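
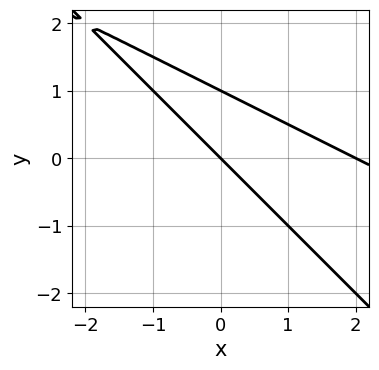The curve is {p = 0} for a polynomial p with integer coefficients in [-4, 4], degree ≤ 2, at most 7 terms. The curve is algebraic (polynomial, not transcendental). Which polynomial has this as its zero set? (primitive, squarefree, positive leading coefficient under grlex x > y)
1. The degree is 2 — the shape is more complex than any degree-1 curve.
2. From the visible intercepts: among the integer gridlines, it crosses the y-axis at y ∈ {0, 1}; the x-axis gridline crossings are at x ∈ {0, 2}.
3. Solving for integer coefficients yields p as stated.

x^2 + 3*x*y + 2*y^2 - 2*x - 2*y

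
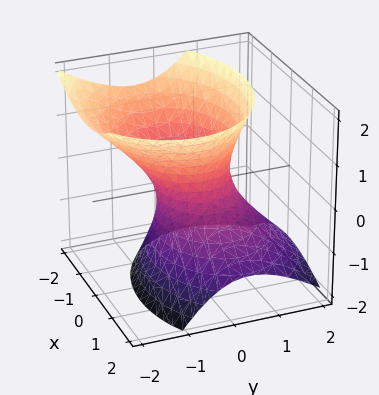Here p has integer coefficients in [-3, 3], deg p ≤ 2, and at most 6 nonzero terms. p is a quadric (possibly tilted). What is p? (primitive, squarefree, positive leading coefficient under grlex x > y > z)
deg p = 2.
Checking where it meets the axes: the x-axis gridline crossings are at x ∈ {-1, 1}; it misses every integer gridline on the z-axis.
The integer polynomial consistent with all of this is the stated p.

2*x^2 + x*z + 3*y^2 + 2*y*z - 2*z^2 - 2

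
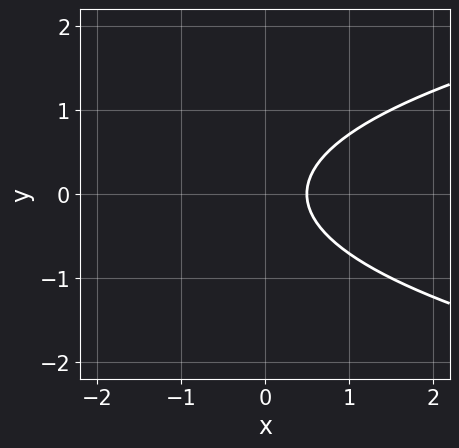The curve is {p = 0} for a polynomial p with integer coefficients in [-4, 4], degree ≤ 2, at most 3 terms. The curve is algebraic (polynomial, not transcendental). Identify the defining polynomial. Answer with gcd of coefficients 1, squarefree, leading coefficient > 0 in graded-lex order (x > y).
2*y^2 - 2*x + 1

The degree is 2 — a generic line meets the curve in up to 2 points.
Symmetries: the y ↦ −y reflection is a symmetry, so y appears only in even powers.
Reading off the gridlines: no y-intercept at any integer in the box.
These observations pin down the coefficients.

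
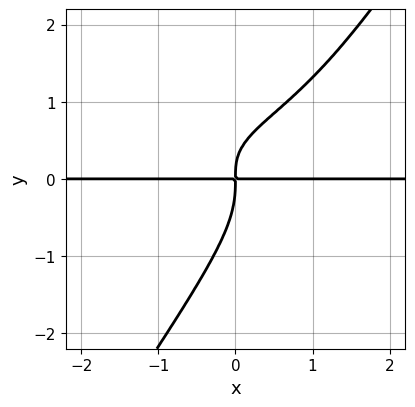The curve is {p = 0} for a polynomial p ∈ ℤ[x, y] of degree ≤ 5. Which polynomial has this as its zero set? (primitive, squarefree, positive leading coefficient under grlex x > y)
3*x*y^3 - 2*y^4 - 2*x*y^2 + 2*x*y

1. Degree: a generic line meets the curve in up to 4 points, so deg p = 4.
2. Observable constraints: every point of the x-axis in the box is on the curve.
3. Matching integer coefficients to the picture gives p.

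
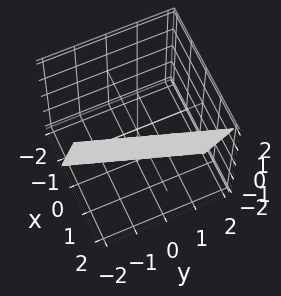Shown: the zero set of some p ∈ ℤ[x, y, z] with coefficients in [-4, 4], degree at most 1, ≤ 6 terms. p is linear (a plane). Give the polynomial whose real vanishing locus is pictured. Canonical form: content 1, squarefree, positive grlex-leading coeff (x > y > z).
3*x - y - z - 2

1. deg p = 1. The surface is flat (a plane).
2. Checking where it meets the axes: it crosses the z-axis at the gridline z = -2; one y-axis crossing is at y = -2.
3. These observations pin down the coefficients.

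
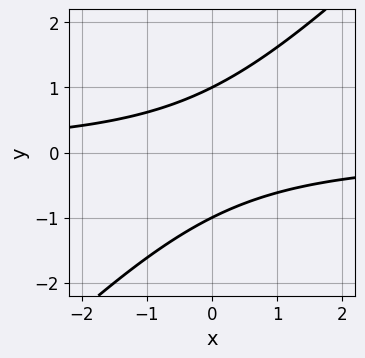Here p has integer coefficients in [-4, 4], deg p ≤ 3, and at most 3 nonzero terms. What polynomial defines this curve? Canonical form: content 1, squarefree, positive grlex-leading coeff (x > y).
x*y - y^2 + 1

(a) The degree is 2 — the shape is more complex than any degree-1 curve.
(b) Against the integer gridlines: no x-intercept at any integer in the box; among the integer gridlines, it crosses the y-axis at y ∈ {-1, 1}.
(c) Fitting integer coefficients to these (and the overall shape) gives p.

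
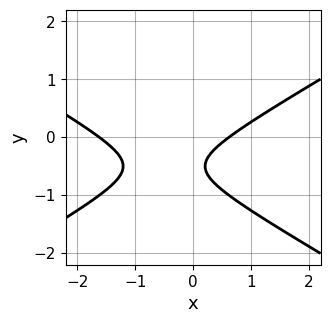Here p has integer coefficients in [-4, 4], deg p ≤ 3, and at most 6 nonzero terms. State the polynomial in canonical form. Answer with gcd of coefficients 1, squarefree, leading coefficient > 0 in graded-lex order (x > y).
(a) deg p = 2. The shape is more complex than any degree-1 curve.
(b) Observable constraints: no y-intercept at any integer in the box.
(c) Putting this together gives p.

x^2 - 3*y^2 + x - 3*y - 1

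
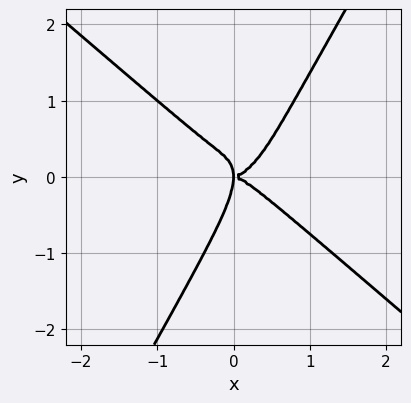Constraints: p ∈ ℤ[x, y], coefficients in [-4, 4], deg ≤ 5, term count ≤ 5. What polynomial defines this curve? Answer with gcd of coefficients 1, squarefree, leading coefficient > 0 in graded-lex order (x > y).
First, the degree is 4 — the shape is more complex than any degree-3 curve.
Then, observable constraints: one y-axis crossing is at y = 0; one x-axis crossing is at x = 0.
Finally, the integer polynomial consistent with all of this is the stated p.

3*x^4 + 3*x*y^3 - 2*y^4 - 2*x*y^2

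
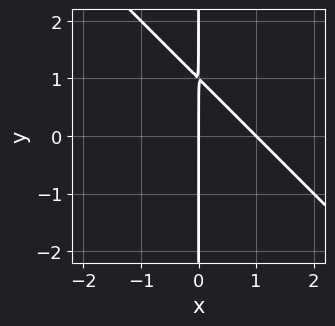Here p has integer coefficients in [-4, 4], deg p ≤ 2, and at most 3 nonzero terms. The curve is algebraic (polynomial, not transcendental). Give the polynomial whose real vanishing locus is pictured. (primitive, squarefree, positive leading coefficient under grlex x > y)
First, degree: a generic line meets the curve in up to 2 points, so deg p = 2.
Then, against the integer gridlines: the visible y-axis segment lies entirely on the curve; the x-axis gridline crossings are at x ∈ {0, 1}.
Finally, solving for integer coefficients yields p as stated.

x^2 + x*y - x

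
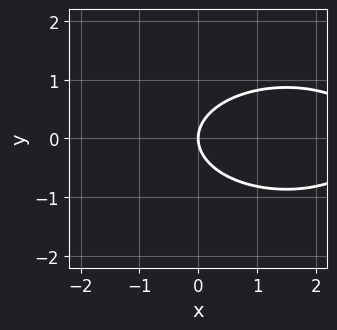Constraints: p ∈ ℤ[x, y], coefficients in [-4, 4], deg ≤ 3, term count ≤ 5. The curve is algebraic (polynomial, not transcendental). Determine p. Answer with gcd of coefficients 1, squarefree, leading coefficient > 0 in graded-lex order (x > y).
x^2 + 3*y^2 - 3*x

(a) Degree: the shape is more complex than any degree-1 curve, so deg p = 2.
(b) Symmetries: it's symmetric under y → −y, forcing even powers of y.
(c) Against the integer gridlines: it meets the x-axis at x = 0 (among the integer gridlines); one y-axis crossing is at y = 0.
(d) The integer polynomial consistent with all of this is the stated p.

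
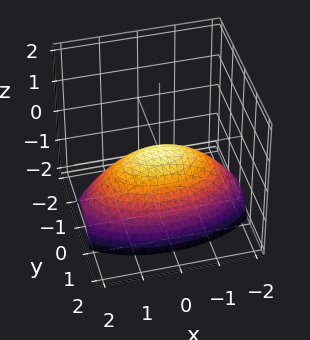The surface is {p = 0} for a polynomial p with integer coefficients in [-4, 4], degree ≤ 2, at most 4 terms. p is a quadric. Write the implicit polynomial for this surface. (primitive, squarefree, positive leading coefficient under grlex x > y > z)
x^2 + 3*y^2 + 3*z

Degree: a single bowl opening along one axis; a quadric, so deg p = 2.
Symmetries: it's symmetric under x → −x, forcing even powers of x; the y ↦ −y reflection is a symmetry, so y appears only in even powers.
Checking where it meets the axes: one x-axis crossing is at x = 0; it meets the z-axis at z = 0 (among the integer gridlines).
The integer polynomial consistent with all of this is the stated p.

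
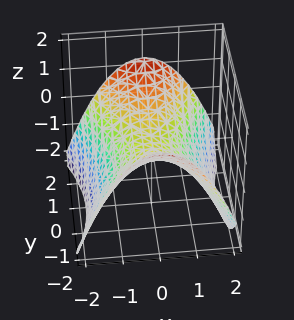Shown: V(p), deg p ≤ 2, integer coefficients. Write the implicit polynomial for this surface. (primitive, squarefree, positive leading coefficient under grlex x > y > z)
2*x^2 - y^2 + 3*z

First, the degree is 2 — a hyperbolic paraboloid; a quadric.
Next, symmetries: mirror symmetry y ↦ −y ⇒ only even powers of y; it's symmetric under x → −x, forcing even powers of x.
Then, observable constraints: it crosses the x-axis at the gridline x = 0; it crosses the y-axis at the gridline y = 0.
Finally, these observations pin down the coefficients.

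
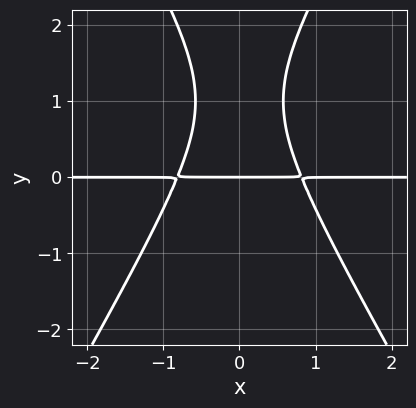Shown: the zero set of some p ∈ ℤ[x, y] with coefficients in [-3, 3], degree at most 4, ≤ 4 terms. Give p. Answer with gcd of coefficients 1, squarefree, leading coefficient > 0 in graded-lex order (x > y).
3*x^2*y - y^3 + 2*y^2 - 2*y

1. deg p = 3. A generic line meets the curve in up to 3 points.
2. Symmetries: it's symmetric under x → −x, forcing even powers of x.
3. From the visible intercepts: every point of the x-axis in the box is on the curve; it crosses the y-axis at the gridline y = 0.
4. Solving for integer coefficients yields p as stated.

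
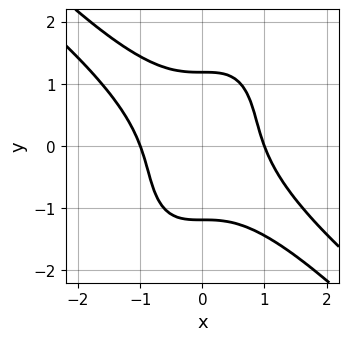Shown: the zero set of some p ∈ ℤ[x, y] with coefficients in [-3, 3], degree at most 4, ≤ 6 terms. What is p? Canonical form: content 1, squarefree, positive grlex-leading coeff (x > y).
First, degree: a generic line meets the curve in up to 4 points, so deg p = 4.
Next, against the integer gridlines: among the integer gridlines, it crosses the x-axis at x ∈ {-1, 1}.
Finally, fitting integer coefficients to these (and the overall shape) gives p.

2*x^4 + 3*x^3*y + y^4 - 2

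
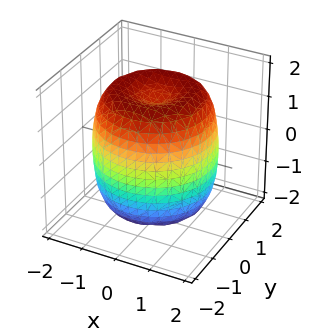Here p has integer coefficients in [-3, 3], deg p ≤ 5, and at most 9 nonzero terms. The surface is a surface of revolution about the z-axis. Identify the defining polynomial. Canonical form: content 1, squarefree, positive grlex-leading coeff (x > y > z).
(a) Degree: no degree-3 surface has this shape, so deg p = 4.
(b) By symmetry, the surface is invariant under rotation about z: p = q(x² + y², z).
(c) Against the integer gridlines: a circular section at z = -1 has radius between 1 and 2.
(d) Solving for integer coefficients yields p as stated.

x^4 + 2*x^2*y^2 + y^4 - 2*x^2 - 2*y^2 + z^2 - 2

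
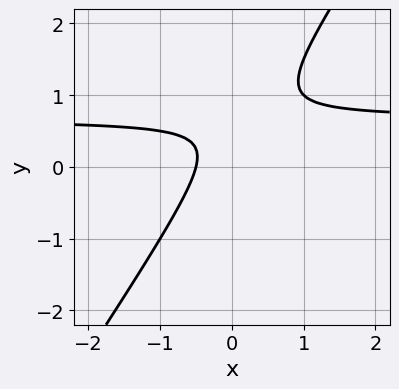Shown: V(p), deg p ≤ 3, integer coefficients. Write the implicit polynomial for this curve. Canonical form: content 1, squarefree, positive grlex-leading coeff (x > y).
3*x*y - 2*y^2 - 2*x + 2*y - 1

First, the degree is 2 — a generic line meets the curve in up to 2 points.
Next, observable constraints: it misses every integer gridline on the y-axis.
Finally, these observations pin down the coefficients.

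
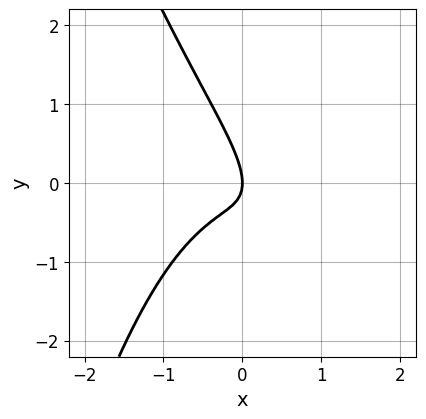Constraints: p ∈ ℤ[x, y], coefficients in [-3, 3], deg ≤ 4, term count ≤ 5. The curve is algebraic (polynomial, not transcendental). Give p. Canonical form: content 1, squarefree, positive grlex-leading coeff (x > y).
deg p = 3. No degree-2 curve has this shape.
Observable constraints: it crosses the x-axis at the gridline x = 0; it crosses the y-axis at the gridline y = 0.
These observations pin down the coefficients.

3*x^3 + x^2*y + 3*x*y + 2*y^2 + 2*x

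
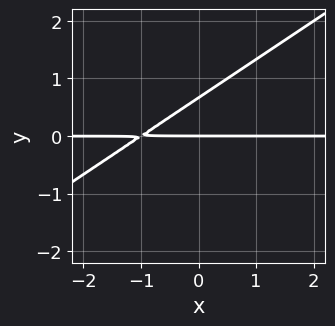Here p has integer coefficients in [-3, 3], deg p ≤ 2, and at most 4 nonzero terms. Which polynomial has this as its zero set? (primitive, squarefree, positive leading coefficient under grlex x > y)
2*x*y - 3*y^2 + 2*y

The degree is 2 — a generic line meets the curve in up to 2 points.
From the axis intercepts and sections: it meets the y-axis at y = 0 (among the integer gridlines); every point of the x-axis in the box is on the curve.
Assembling these constraints gives the stated polynomial.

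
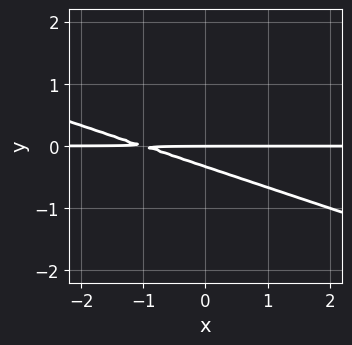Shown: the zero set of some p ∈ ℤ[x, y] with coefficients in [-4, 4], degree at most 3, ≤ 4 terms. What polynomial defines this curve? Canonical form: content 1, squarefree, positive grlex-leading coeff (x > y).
x*y + 3*y^2 + y

First, deg p = 2.
Next, checking where it meets the axes: it crosses the y-axis at the gridline y = 0; the visible x-axis segment lies entirely on the curve.
Finally, these observations pin down the coefficients.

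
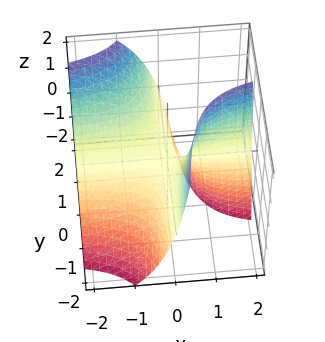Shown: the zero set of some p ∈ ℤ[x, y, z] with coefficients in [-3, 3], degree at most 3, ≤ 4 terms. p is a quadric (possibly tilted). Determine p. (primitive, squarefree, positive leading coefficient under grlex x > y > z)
2*x*y - x*z + z

1. Degree: the shape is more complex than any degree-1 surface, so deg p = 2.
2. Against the integer gridlines: every point of the x-axis in the box is on the surface; it crosses the z-axis at the gridline z = 0; every point of the y-axis in the box is on the surface.
3. Putting this together gives p.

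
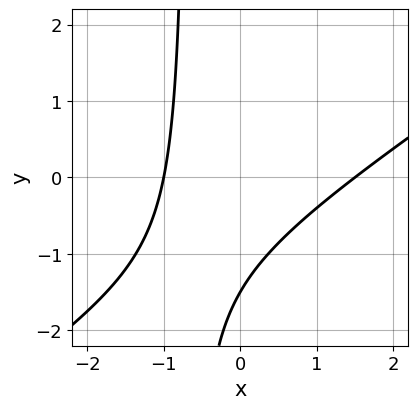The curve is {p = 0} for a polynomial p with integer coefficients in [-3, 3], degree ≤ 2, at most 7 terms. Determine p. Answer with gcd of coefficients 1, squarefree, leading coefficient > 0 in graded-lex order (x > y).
1. The degree is 2 — a generic line meets the curve in up to 2 points.
2. Observable constraints: one x-axis crossing is at x = -1.
3. Fitting integer coefficients to these (and the overall shape) gives p.

2*x^2 - 3*x*y - x - 2*y - 3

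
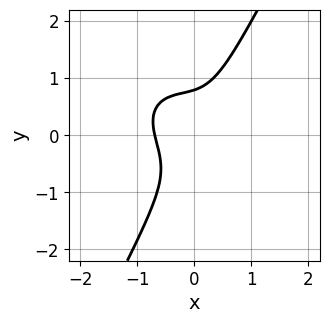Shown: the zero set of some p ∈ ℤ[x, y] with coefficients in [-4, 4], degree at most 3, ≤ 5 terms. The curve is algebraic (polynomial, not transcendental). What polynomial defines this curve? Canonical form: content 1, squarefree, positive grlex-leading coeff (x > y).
1. The degree is 3 — a generic line meets the curve in up to 3 points.
2. Putting this together gives p.

3*x^3 + 2*x^2*y + 2*x*y^2 - 2*y^3 + 1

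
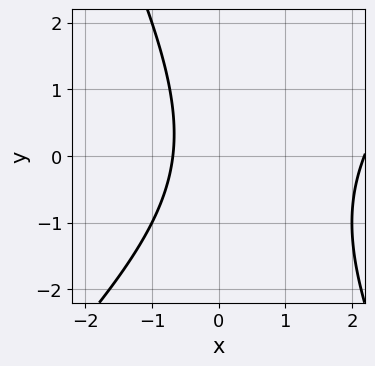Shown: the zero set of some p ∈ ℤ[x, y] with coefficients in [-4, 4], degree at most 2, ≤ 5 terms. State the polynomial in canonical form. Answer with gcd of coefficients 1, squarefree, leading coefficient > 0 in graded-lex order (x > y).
2*x^2 - x*y - y^2 - 3*x - 3

First, deg p = 2.
Then, reading off the gridlines: the curve avoids every integer y-axis point in the box.
Finally, putting this together gives p.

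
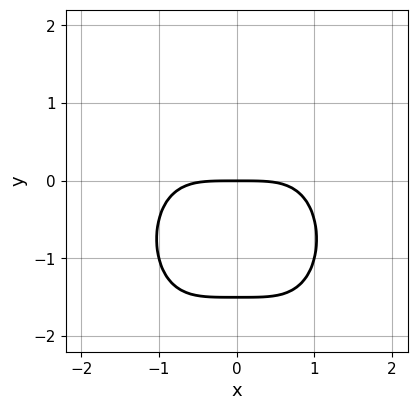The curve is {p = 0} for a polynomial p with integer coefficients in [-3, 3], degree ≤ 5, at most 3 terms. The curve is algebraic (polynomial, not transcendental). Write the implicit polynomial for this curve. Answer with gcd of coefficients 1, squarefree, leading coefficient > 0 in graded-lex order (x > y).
x^4 + 2*y^2 + 3*y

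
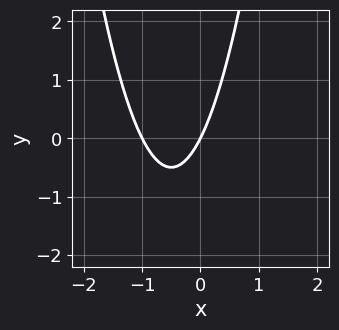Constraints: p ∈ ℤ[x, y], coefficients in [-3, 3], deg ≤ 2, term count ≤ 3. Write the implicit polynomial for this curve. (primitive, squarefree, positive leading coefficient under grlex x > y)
2*x^2 + 2*x - y

(a) deg p = 2.
(b) Reading off the gridlines: one y-axis crossing is at y = 0; among the integer gridlines, it crosses the x-axis at x ∈ {-1, 0}.
(c) Together with the visible shape, these determine p as stated.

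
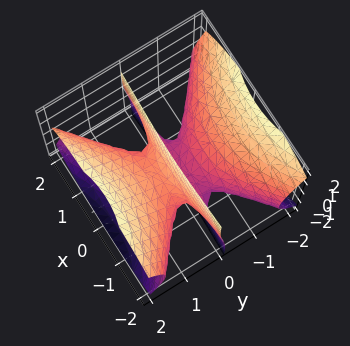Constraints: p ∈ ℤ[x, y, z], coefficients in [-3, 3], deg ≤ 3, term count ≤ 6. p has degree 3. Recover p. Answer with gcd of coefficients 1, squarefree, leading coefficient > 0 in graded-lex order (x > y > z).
2*x^2*y - 3*y^3 + 3*y*z^2 + x*y - z

1. Degree: the shape is more complex than any degree-2 surface, so deg p = 3.
2. Against the integer gridlines: it crosses the z-axis at the gridline z = 0; every point of the x-axis in the box is on the surface.
3. Together with the visible shape, these determine p as stated.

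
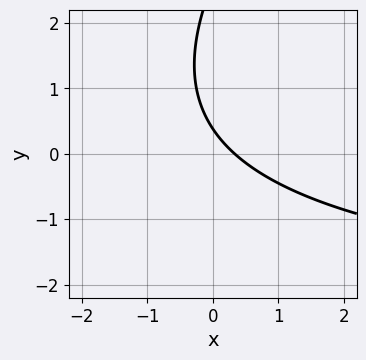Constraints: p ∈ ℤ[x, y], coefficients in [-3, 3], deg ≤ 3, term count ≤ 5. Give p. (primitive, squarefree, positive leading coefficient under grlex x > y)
First, degree: the shape is more complex than any degree-1 curve, so deg p = 2.
Finally, putting this together gives p.

x*y - y^2 + 3*x + 3*y - 1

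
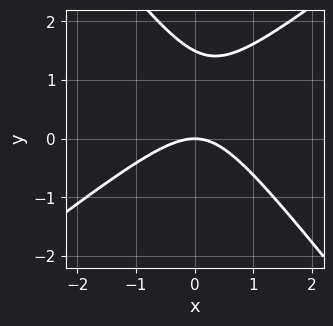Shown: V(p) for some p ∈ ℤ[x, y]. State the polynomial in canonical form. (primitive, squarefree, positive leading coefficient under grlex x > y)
2*x^2 - x*y - 2*y^2 + 3*y

1. deg p = 2. No degree-1 curve has this shape.
2. From the axis intercepts and sections: one x-axis crossing is at x = 0; one y-axis crossing is at y = 0.
3. Together with the visible shape, these determine p as stated.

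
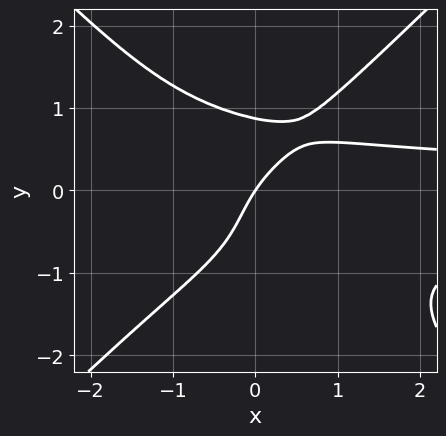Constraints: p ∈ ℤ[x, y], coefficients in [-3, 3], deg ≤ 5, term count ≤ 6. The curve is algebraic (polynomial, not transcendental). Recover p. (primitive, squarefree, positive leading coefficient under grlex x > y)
3*x^2*y^2 - 3*y^4 + 2*x*y - 3*x + 2*y

(a) deg p = 4. No degree-3 curve has this shape.
(b) Observable constraints: one y-axis crossing is at y = 0; one x-axis crossing is at x = 0.
(c) The integer polynomial consistent with all of this is the stated p.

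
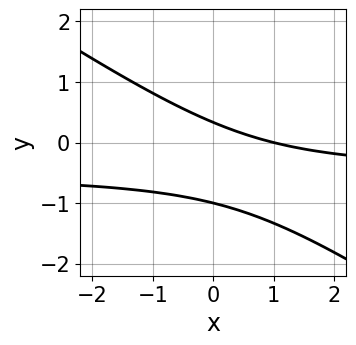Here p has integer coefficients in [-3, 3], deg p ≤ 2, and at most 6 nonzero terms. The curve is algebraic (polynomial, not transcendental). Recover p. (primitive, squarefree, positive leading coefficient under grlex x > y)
2*x*y + 3*y^2 + x + 2*y - 1

The degree is 2 — the shape is more complex than any degree-1 curve.
Reading off the gridlines: it meets the x-axis at x = 1 (among the integer gridlines); it meets the y-axis at y = -1 (among the integer gridlines).
The integer polynomial consistent with all of this is the stated p.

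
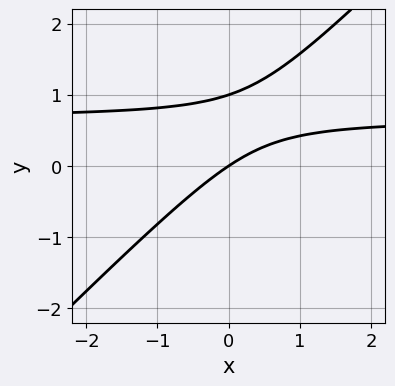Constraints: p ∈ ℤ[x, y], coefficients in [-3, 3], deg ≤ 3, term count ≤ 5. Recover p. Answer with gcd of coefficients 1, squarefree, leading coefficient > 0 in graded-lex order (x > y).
3*x*y - 3*y^2 - 2*x + 3*y

(a) The degree is 2 — no degree-1 curve has this shape.
(b) From the visible intercepts: the y-axis gridline crossings are at y ∈ {0, 1}; one x-axis crossing is at x = 0.
(c) Matching integer coefficients to the picture gives p.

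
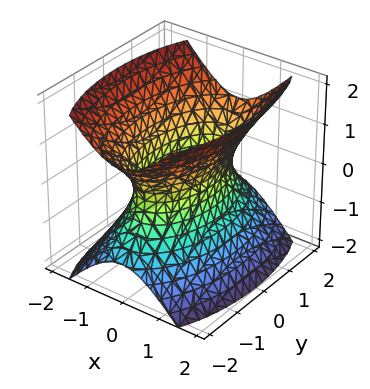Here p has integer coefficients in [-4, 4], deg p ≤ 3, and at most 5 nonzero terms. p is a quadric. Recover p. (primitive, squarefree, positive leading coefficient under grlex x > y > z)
3*x^2 + y^2 - 2*z^2 - 2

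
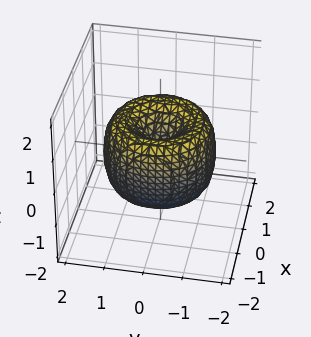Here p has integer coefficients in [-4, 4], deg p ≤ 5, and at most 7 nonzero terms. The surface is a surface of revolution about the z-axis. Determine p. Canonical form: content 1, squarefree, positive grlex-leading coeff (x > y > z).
x^4 + 2*x^2*y^2 + y^4 - 2*x^2 - 2*y^2 + z^2

Degree: no degree-3 surface has this shape, so deg p = 4.
Symmetry: every cross-section ⟂ z is a circle, so x, y appear only via x² + y².
Reading off the gridlines: it crosses the y-axis at the gridline y = 0; it crosses the x-axis at the gridline x = 0; one z-axis crossing is at z = 0; a circular section at z = -1 has radius exactly 1.
Solving for integer coefficients yields p as stated.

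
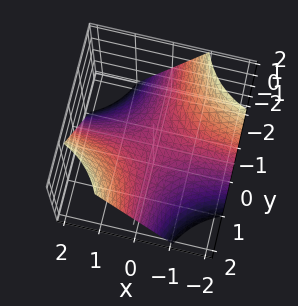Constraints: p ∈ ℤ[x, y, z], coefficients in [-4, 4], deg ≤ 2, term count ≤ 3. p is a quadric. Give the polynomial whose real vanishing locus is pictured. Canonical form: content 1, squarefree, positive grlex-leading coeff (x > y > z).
Degree: a saddle surface; a quadric, so deg p = 2.
Observable constraints: every point of the y-axis in the box is on the surface; one z-axis crossing is at z = 0; the visible x-axis segment lies entirely on the surface.
Together with the visible shape, these determine p as stated.

x*y - z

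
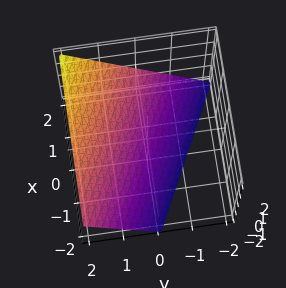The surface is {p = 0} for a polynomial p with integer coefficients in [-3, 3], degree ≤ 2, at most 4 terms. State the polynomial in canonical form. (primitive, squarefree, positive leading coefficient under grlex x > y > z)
x + 2*y - 2*z - 2

Degree: the surface is flat (a plane), so deg p = 1.
From the axis intercepts and sections: it meets the y-axis at y = 1 (among the integer gridlines); it crosses the z-axis at the gridline z = -1; one x-axis crossing is at x = 2.
Together with the visible shape, these determine p as stated.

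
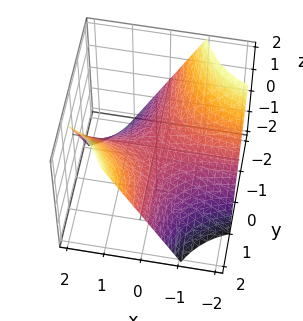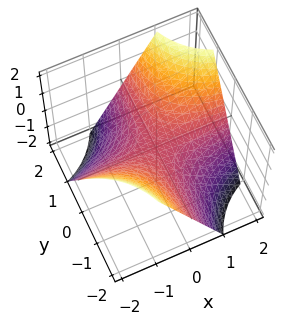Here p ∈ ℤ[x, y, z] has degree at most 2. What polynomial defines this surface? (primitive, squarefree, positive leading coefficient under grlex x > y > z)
Degree: a saddle surface; a quadric, so deg p = 2.
From the axis intercepts and sections: the visible x-axis segment lies entirely on the surface; one z-axis crossing is at z = 0; the visible y-axis segment lies entirely on the surface.
These observations pin down the coefficients.

x*y - z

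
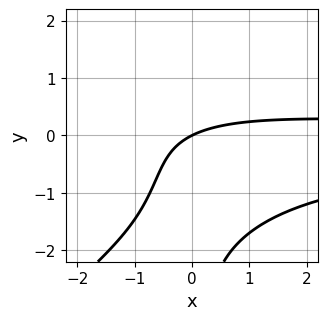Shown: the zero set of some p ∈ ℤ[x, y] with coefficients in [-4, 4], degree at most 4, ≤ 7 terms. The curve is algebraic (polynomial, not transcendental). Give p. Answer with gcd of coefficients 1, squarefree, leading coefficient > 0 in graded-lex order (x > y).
x^2*y^2 - x*y^3 + 2*x*y - x + 2*y

1. Degree: a generic line meets the curve in up to 4 points, so deg p = 4.
2. Against the integer gridlines: it crosses the x-axis at the gridline x = 0; one y-axis crossing is at y = 0.
3. Assembling these constraints gives the stated polynomial.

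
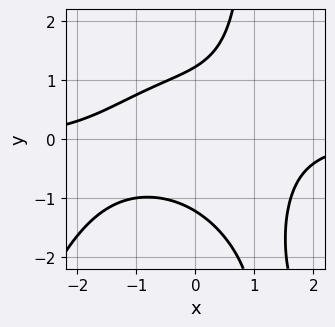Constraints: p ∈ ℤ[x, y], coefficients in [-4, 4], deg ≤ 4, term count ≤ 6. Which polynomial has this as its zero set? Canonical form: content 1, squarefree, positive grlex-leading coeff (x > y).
The degree is 4 — a generic line meets the curve in up to 4 points.
Reading off the gridlines: no x-intercept at any integer in the box.
Assembling these constraints gives the stated polynomial.

x^3*y + 2*x*y^2 - 2*y^2 + 3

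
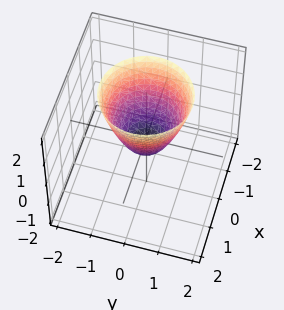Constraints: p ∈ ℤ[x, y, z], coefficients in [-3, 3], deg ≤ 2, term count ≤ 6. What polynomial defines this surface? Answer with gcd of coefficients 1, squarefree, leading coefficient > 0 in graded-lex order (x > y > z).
3*x^2 + 3*y^2 - 2*z - 1

(a) Degree: a generic line meets the surface in up to 2 points, so deg p = 2.
(b) Symmetries: rotational symmetry about the z-axis ⇒ p depends on x, y only through x² + y².
(c) Reading off the gridlines: a circular section at z = 1 has radius exactly 1.
(d) Assembling these constraints gives the stated polynomial.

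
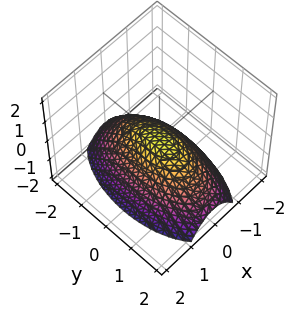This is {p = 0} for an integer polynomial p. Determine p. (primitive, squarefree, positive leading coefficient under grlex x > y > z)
3*x^2 + y^2 + 3*z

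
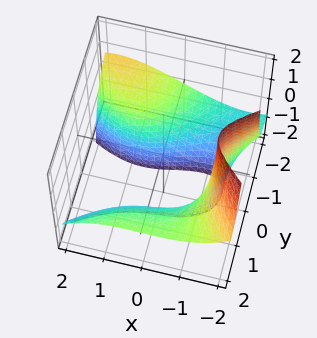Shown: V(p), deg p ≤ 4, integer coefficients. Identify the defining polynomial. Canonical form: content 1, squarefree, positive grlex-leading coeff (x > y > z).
x^3 - x*y^2 + 3*y^2*z + 2*x*y + 3

(a) The degree is 3 — a generic line meets the surface in up to 3 points.
(b) From the axis intercepts and sections: no y-intercept at any integer in the box; the surface avoids every integer z-axis point in the box.
(c) Putting this together gives p.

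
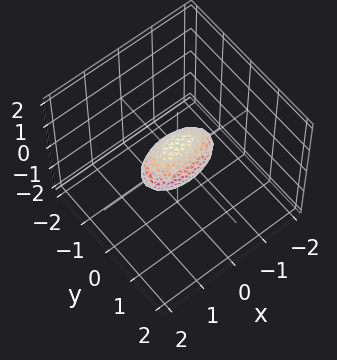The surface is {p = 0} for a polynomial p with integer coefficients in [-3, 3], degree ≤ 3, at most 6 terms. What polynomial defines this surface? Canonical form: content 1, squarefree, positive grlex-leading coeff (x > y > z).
x^2 + 3*y^2 + 2*z^2 - 1

(a) Degree: a closed, bounded, convex surface; a quadric, so deg p = 2.
(b) Symmetries: the y ↦ −y reflection is a symmetry, so y appears only in even powers; mirror symmetry x ↦ −x ⇒ only even powers of x; it's symmetric under z → −z, forcing even powers of z.
(c) From the visible intercepts: among the integer gridlines, it crosses the x-axis at x ∈ {-1, 1}.
(d) These observations pin down the coefficients.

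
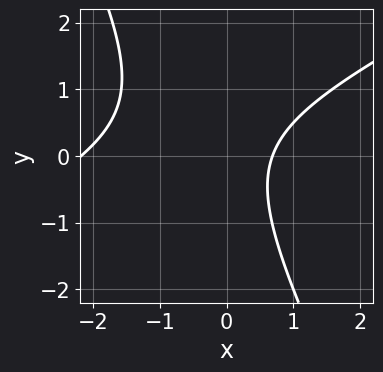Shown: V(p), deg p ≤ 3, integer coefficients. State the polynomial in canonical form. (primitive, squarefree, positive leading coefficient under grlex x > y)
2*x^2 - 3*x*y - 2*y^2 + 3*x - 3

(a) The degree is 2 — the shape is more complex than any degree-1 curve.
(b) Checking where it meets the axes: it misses every integer gridline on the y-axis.
(c) Putting this together gives p.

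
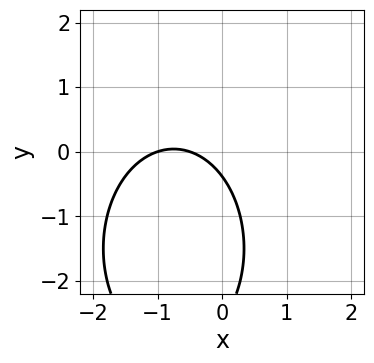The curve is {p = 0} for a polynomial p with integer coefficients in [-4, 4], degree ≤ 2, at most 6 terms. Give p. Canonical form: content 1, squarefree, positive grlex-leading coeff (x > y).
(a) The degree is 2 — the shape is more complex than any degree-1 curve.
(b) Against the integer gridlines: one x-axis crossing is at x = -1.
(c) Together with the visible shape, these determine p as stated.

2*x^2 + y^2 + 3*x + 3*y + 1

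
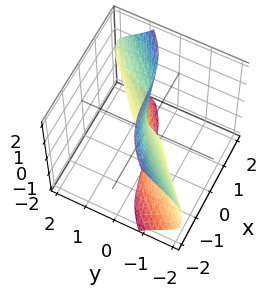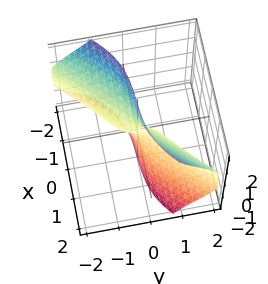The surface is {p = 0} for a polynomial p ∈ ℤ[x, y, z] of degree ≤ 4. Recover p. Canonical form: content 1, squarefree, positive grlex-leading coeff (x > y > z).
1. Degree: the shape is more complex than any degree-2 surface, so deg p = 3.
2. Observable constraints: the visible z-axis segment lies entirely on the surface; it meets the x-axis at x = 0 (among the integer gridlines).
3. These observations pin down the coefficients.

x^3 - y^3 - 3*y*z^2 + x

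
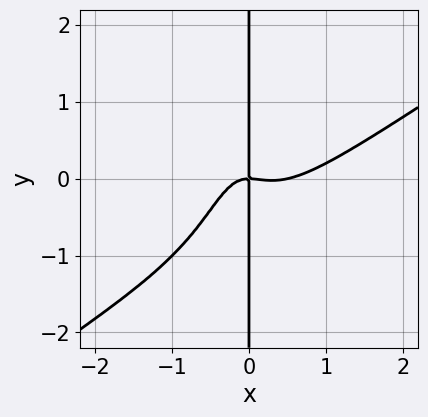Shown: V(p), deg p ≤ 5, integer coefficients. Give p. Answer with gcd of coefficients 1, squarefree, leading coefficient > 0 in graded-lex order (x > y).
2*x^4 - 3*x^3*y - x^3 - x^2*y - x*y

First, degree: a generic line meets the curve in up to 4 points, so deg p = 4.
Then, from the visible intercepts: the visible y-axis segment lies entirely on the curve; it meets the x-axis at x = 0 (among the integer gridlines).
Finally, together with the visible shape, these determine p as stated.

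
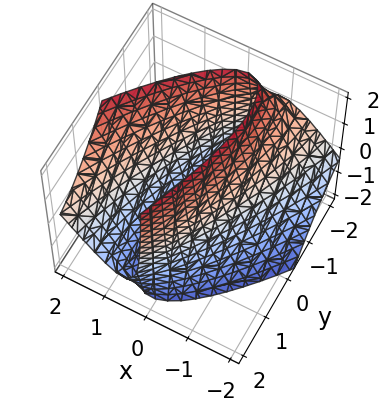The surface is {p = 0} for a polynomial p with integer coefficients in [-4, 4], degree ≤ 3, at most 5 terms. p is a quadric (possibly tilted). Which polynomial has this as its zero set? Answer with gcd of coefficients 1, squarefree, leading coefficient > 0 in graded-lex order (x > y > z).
3*x^2 - 3*x*y - 2*x*z + y^2 - 3

First, deg p = 2. No degree-1 surface has this shape.
Then, reading off the gridlines: it misses every integer gridline on the z-axis; among the integer gridlines, it crosses the x-axis at x ∈ {-1, 1}.
Finally, assembling these constraints gives the stated polynomial.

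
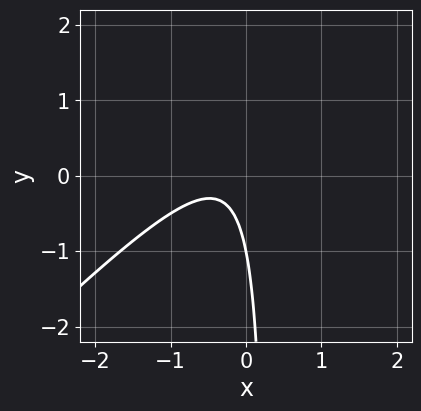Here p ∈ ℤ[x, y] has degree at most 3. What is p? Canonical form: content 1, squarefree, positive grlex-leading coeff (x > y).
First, degree: no degree-1 curve has this shape, so deg p = 2.
Next, against the integer gridlines: one y-axis crossing is at y = -1; no x-intercept at any integer in the box.
Finally, these observations pin down the coefficients.

3*x^2 - 3*x*y + 2*x + y + 1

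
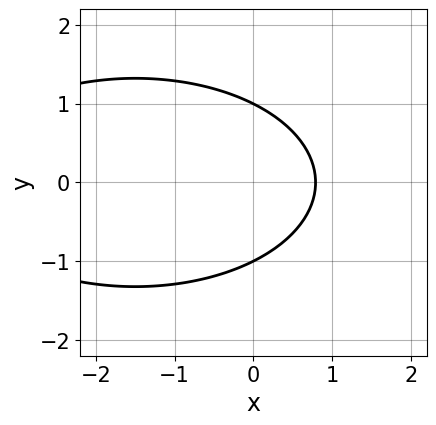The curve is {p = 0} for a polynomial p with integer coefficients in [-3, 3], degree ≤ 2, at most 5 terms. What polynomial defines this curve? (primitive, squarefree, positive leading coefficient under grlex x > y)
x^2 + 3*y^2 + 3*x - 3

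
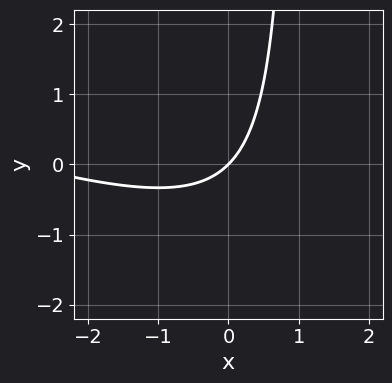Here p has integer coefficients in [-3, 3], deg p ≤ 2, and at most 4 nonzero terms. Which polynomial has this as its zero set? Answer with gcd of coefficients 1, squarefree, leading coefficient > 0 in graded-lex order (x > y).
First, the degree is 2 — the shape is more complex than any degree-1 curve.
Then, checking where it meets the axes: one x-axis crossing is at x = 0; it crosses the y-axis at the gridline y = 0.
Finally, assembling these constraints gives the stated polynomial.

x^2 + 3*x*y + 3*x - 3*y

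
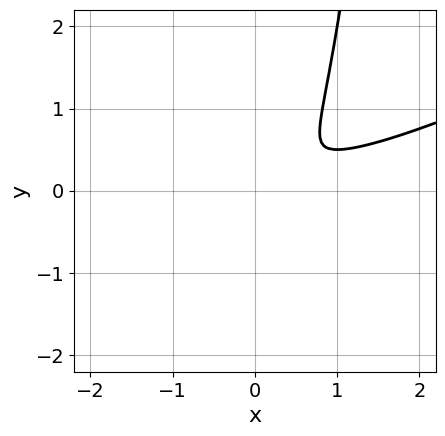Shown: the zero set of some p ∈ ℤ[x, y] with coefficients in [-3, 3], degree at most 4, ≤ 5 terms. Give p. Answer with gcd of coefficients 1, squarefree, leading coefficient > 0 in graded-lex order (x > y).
x^4 - 2*x^3*y - 3*x^2*y + x^2 + 2*y^2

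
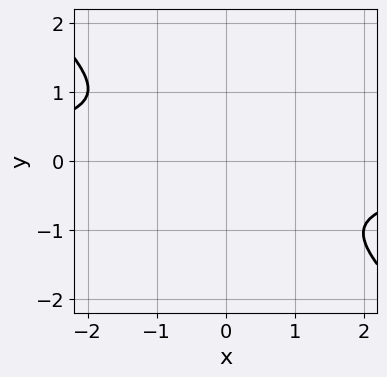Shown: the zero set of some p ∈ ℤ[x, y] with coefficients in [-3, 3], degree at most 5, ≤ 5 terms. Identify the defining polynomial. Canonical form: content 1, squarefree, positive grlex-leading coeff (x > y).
The degree is 4 — no degree-3 curve has this shape.
Matching integer coefficients to the picture gives p.

2*x^3*y + 3*y^4 + 3*x^2 + y^2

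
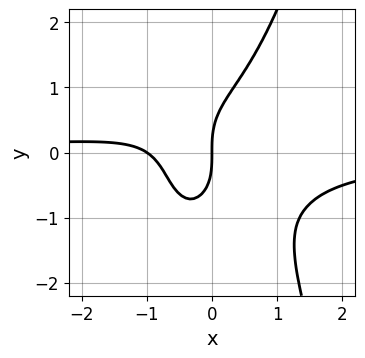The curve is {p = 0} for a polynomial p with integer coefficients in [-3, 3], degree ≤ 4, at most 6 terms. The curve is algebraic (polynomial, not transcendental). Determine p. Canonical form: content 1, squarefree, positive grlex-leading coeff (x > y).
3*x^3*y - y^3 + 2*x^2 + 2*x

1. deg p = 4. No degree-3 curve has this shape.
2. Reading off the gridlines: the x-axis gridline crossings are at x ∈ {-1, 0}; one y-axis crossing is at y = 0.
3. Solving for integer coefficients yields p as stated.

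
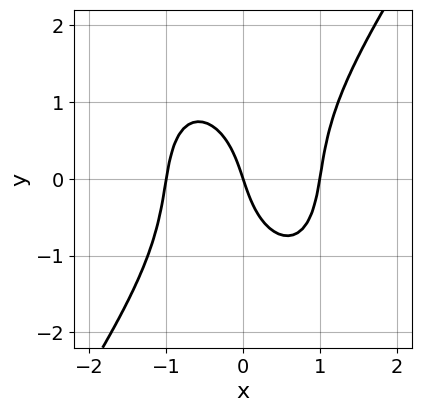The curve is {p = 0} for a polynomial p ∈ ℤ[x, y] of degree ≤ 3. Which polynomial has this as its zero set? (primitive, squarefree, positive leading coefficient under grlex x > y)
3*x^3 - y^3 - 3*x - y

First, deg p = 3. The shape is more complex than any degree-2 curve.
Then, from the visible intercepts: one y-axis crossing is at y = 0; among the integer gridlines, it crosses the x-axis at x ∈ {-1, 0, 1}.
Finally, the integer polynomial consistent with all of this is the stated p.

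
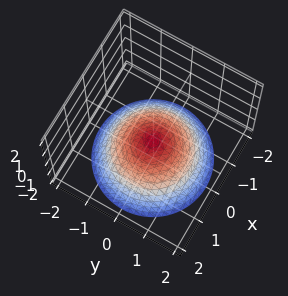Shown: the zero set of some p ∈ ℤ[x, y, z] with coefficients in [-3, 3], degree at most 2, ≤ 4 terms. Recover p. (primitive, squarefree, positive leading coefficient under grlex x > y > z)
First, the degree is 2 — the shape is more complex than any degree-1 surface.
Next, symmetry: the surface is invariant under rotation about z: p = q(x² + y², z).
Next, from the axis intercepts and sections: a circular section at z = -1 has radius exactly 1; no x-intercept at any integer in the box.
Finally, matching integer coefficients to the picture gives p.

x^2 + y^2 + 2*z + 1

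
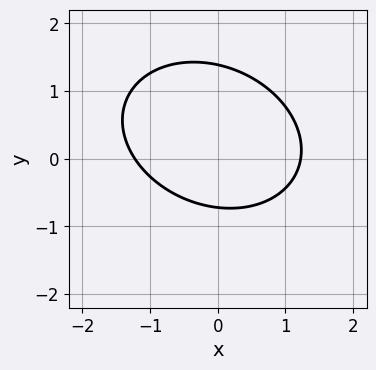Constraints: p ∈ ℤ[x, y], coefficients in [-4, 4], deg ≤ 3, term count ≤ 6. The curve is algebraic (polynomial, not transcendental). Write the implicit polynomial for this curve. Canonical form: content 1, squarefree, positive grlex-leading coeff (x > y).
2*x^2 + x*y + 3*y^2 - 2*y - 3

First, deg p = 2. The shape is more complex than any degree-1 curve.
Finally, putting this together gives p.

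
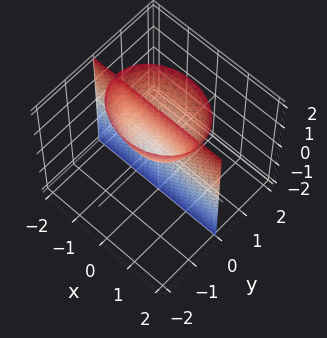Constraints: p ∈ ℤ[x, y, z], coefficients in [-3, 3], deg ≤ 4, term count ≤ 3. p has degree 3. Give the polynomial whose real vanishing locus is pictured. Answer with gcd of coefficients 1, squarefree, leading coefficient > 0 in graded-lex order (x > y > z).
2*x^2*y + 3*y^3 - 2*y*z

1. The picture has 2 separate pieces. They look like related sheets of one shape, so recover p as a whole.
2. Degree: a generic line meets the surface in up to 3 points, so deg p = 3.
3. From the visible intercepts: the visible z-axis segment lies entirely on the surface; every point of the x-axis in the box is on the surface.
4. Fitting integer coefficients to these (and the overall shape) gives p.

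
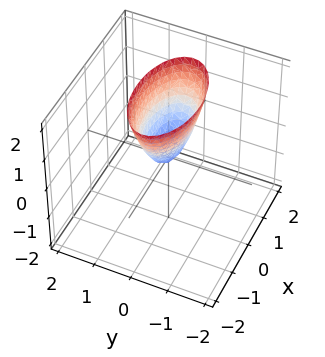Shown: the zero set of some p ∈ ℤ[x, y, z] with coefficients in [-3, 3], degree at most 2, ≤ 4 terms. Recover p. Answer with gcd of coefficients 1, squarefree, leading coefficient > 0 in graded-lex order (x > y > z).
1. deg p = 2. A single bowl opening along one axis; a quadric.
2. Symmetries: the y ↦ −y reflection is a symmetry, so y appears only in even powers; it's symmetric under x → −x, forcing even powers of x.
3. From the axis intercepts and sections: it crosses the z-axis at the gridline z = 0; it meets the y-axis at y = 0 (among the integer gridlines).
4. Solving for integer coefficients yields p as stated.

x^2 + 3*y^2 - z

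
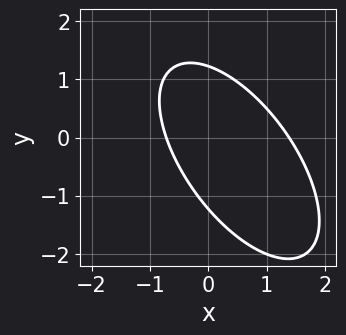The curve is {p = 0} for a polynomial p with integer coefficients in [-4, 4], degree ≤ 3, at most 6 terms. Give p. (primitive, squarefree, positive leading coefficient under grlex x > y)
1. The degree is 2 — the shape is more complex than any degree-1 curve.
2. Solving for integer coefficients yields p as stated.

3*x^2 + 3*x*y + 2*y^2 - 2*x - 3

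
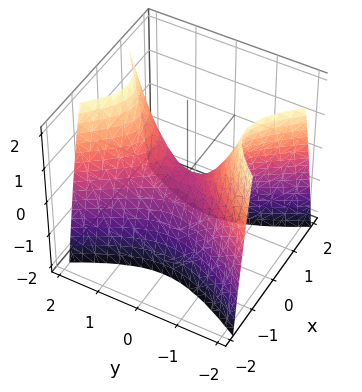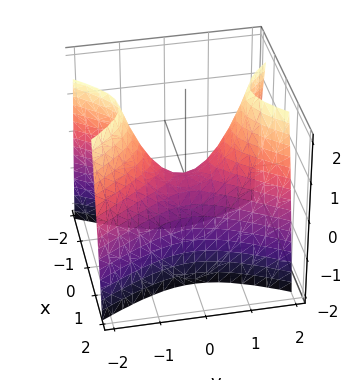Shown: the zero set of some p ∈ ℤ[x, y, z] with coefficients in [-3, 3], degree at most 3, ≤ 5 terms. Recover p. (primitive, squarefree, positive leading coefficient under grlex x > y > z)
2*x^2 - y^2 + z

Degree: a hyperbolic paraboloid; a quadric, so deg p = 2.
Symmetries: it's symmetric under y → −y, forcing even powers of y; mirror symmetry x ↦ −x ⇒ only even powers of x.
Against the integer gridlines: it meets the x-axis at x = 0 (among the integer gridlines); it meets the z-axis at z = 0 (among the integer gridlines); it meets the y-axis at y = 0 (among the integer gridlines).
These observations pin down the coefficients.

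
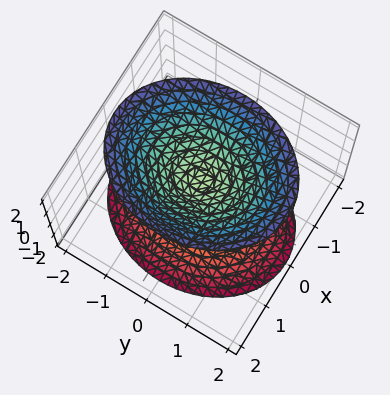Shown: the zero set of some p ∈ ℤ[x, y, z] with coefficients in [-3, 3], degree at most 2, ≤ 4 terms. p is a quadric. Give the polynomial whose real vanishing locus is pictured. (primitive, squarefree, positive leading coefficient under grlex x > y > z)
3*x^2 + 2*y^2 - 2*z^2 + 1

The picture has 2 separate pieces. They look like related sheets of one shape, so recover p as a whole.
The degree is 2 — two separate bowl-shaped sheets opening away from each other; a quadric.
Symmetries: it's symmetric under z → −z, forcing even powers of z; it's symmetric under x → −x, forcing even powers of x; it's symmetric under y → −y, forcing even powers of y.
Reading off the gridlines: it misses every integer gridline on the y-axis; no x-intercept at any integer in the box.
Matching integer coefficients to the picture gives p.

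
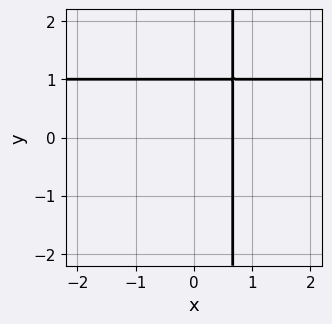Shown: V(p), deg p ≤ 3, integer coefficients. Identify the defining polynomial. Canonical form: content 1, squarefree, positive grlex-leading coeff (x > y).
3*x*y - 3*x - 2*y + 2

First, the degree is 2 — the shape is more complex than any degree-1 curve.
Then, against the integer gridlines: one y-axis crossing is at y = 1.
Finally, fitting integer coefficients to these (and the overall shape) gives p.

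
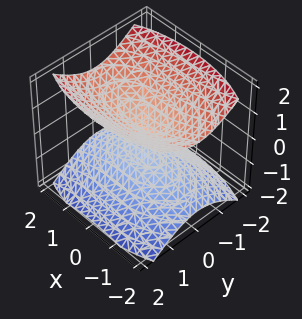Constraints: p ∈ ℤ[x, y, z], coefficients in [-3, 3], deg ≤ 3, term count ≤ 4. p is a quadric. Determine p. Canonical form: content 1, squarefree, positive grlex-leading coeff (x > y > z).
x^2 + 3*y^2 - 3*z^2 + 1

First, there are 2 components. They look like related sheets of one shape, so recover p as a whole.
Next, deg p = 2. Two separate bowl-shaped sheets opening away from each other; a quadric.
Then, symmetries: it's symmetric under y → −y, forcing even powers of y; mirror symmetry x ↦ −x ⇒ only even powers of x; it's symmetric under z → −z, forcing even powers of z.
Then, reading off the gridlines: it misses every integer gridline on the y-axis; the surface avoids every integer x-axis point in the box.
Finally, matching integer coefficients to the picture gives p.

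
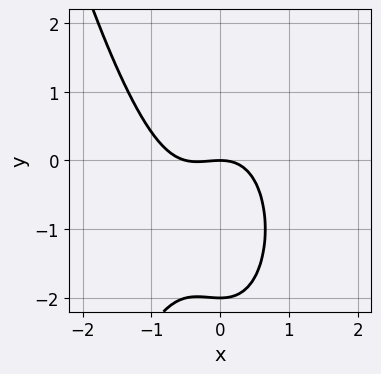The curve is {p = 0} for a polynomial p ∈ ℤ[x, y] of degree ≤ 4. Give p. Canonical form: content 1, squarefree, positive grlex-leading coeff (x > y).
2*x^3 + x^2 + y^2 + 2*y

1. The degree is 3 — the shape is more complex than any degree-2 curve.
2. From the visible intercepts: it meets the x-axis at x = 0 (among the integer gridlines); the y-axis gridline crossings are at y ∈ {-2, 0}.
3. Together with the visible shape, these determine p as stated.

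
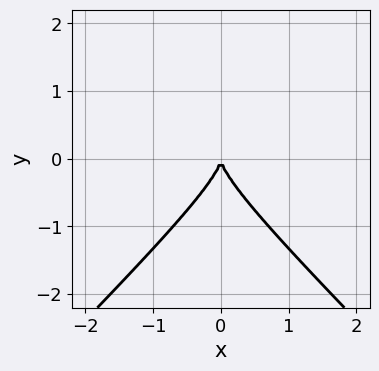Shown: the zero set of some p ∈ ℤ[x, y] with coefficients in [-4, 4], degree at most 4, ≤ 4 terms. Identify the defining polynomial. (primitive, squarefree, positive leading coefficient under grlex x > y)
x^2*y - y^3 - x^2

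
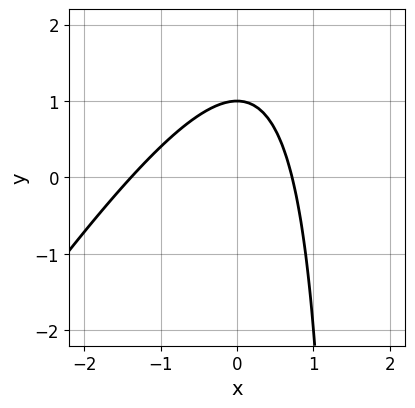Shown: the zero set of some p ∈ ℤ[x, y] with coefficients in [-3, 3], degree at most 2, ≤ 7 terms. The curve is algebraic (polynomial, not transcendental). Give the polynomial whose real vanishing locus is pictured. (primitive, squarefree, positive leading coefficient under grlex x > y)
3*x^2 - 2*x*y + 2*x + 3*y - 3

(a) Degree: a generic line meets the curve in up to 2 points, so deg p = 2.
(b) From the visible intercepts: it crosses the y-axis at the gridline y = 1.
(c) These observations pin down the coefficients.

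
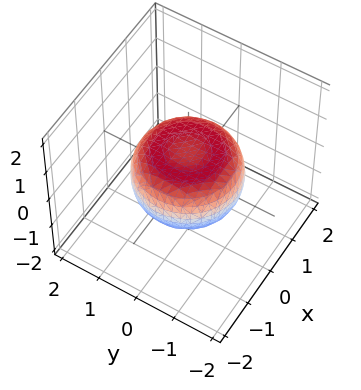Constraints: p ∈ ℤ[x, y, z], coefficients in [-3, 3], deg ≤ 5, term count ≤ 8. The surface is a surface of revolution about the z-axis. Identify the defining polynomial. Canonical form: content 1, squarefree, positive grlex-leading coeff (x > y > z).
x^4 + 2*x^2*y^2 + y^4 - x^2 - y^2 + 2*z^2 - 1

The degree is 4 — a generic line meets the surface in up to 4 points.
By symmetry, every cross-section ⟂ z is a circle, so x, y appear only via x² + y².
Reading off the gridlines: a circular section at z = 0 has radius between 1 and 2.
These observations pin down the coefficients.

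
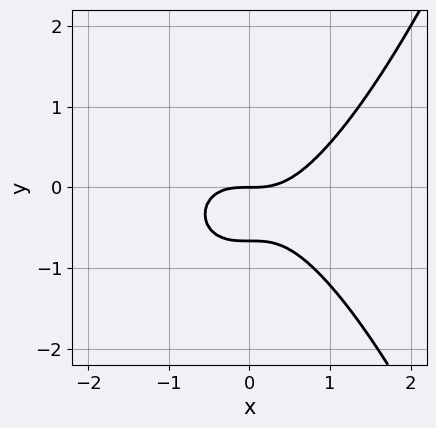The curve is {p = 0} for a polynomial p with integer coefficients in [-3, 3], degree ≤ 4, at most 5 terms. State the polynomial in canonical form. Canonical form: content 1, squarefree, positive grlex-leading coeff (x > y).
2*x^3 - 3*y^2 - 2*y

The degree is 3 — the shape is more complex than any degree-2 curve.
Against the integer gridlines: one y-axis crossing is at y = 0; it meets the x-axis at x = 0 (among the integer gridlines).
Fitting integer coefficients to these (and the overall shape) gives p.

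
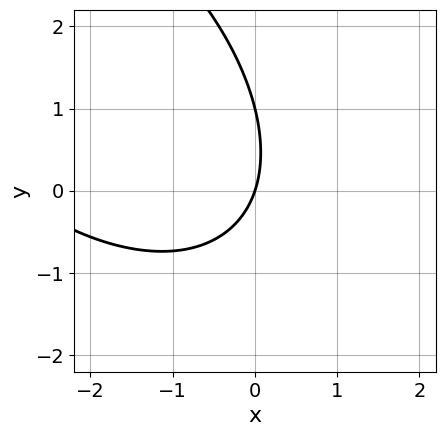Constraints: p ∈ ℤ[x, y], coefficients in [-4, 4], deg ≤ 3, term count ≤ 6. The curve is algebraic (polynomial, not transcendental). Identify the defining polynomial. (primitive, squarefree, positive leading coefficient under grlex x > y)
x^2 + x*y + y^2 + 3*x - y

1. The degree is 2 — the shape is more complex than any degree-1 curve.
2. Checking where it meets the axes: the y-axis gridline crossings are at y ∈ {0, 1}; it meets the x-axis at x = 0 (among the integer gridlines).
3. Assembling these constraints gives the stated polynomial.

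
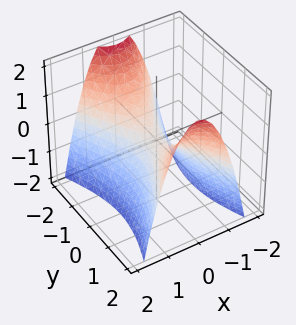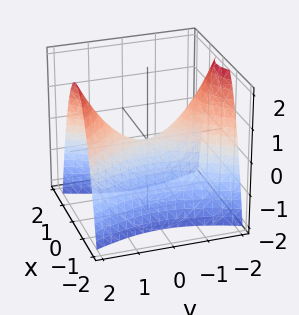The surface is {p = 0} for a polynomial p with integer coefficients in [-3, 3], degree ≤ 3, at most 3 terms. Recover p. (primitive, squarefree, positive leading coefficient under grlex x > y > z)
(a) The degree is 2 — a hyperbolic paraboloid; a quadric.
(b) Symmetries: the y ↦ −y reflection is a symmetry, so y appears only in even powers; the x ↦ −x reflection is a symmetry, so x appears only in even powers.
(c) Reading off the gridlines: it meets the z-axis at z = 0 (among the integer gridlines); one y-axis crossing is at y = 0.
(d) Assembling these constraints gives the stated polynomial.

3*x^2 - y^2 + 2*z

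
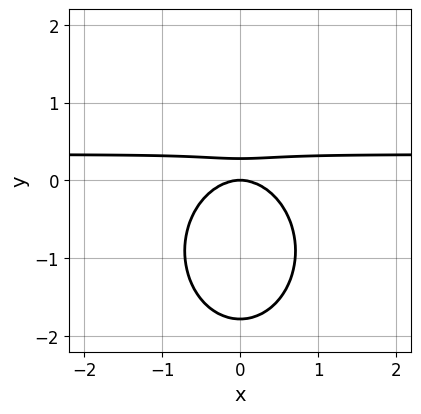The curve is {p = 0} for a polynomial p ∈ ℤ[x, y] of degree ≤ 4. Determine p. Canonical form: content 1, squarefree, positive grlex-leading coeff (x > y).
3*x^2*y + 2*y^3 - x^2 + 3*y^2 - y

(a) The degree is 3 — the shape is more complex than any degree-2 curve.
(b) Symmetries: the x ↦ −x reflection is a symmetry, so x appears only in even powers.
(c) Against the integer gridlines: it meets the y-axis at y = 0 (among the integer gridlines); it meets the x-axis at x = 0 (among the integer gridlines).
(d) Fitting integer coefficients to these (and the overall shape) gives p.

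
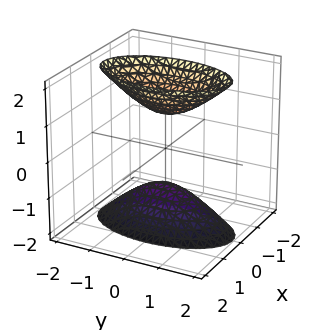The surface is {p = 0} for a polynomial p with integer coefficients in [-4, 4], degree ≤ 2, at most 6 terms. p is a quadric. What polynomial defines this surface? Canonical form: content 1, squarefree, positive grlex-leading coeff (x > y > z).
The picture has 2 separate pieces. Treating them together as one polynomial.
deg p = 2. Two separate bowl-shaped sheets opening away from each other; a quadric.
Symmetries: it's symmetric under x → −x, forcing even powers of x; mirror symmetry z ↦ −z ⇒ only even powers of z; the y ↦ −y reflection is a symmetry, so y appears only in even powers.
From the visible intercepts: the surface avoids every integer y-axis point in the box; the z-axis gridline crossings are at z ∈ {-1, 1}; no x-intercept at any integer in the box.
These observations pin down the coefficients.

3*x^2 + y^2 - z^2 + 1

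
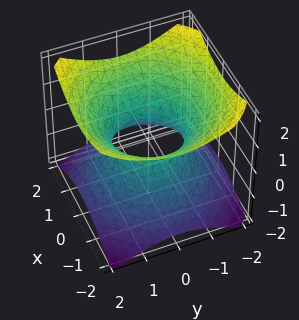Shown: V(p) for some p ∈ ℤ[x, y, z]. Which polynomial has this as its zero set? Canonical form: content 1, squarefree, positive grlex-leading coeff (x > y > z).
First, degree: one connected sheet with a waist; a quadric, so deg p = 2.
Then, symmetries: the surface is invariant under rotation about z: p = q(x² + y², z); it's symmetric under z → −z, forcing even powers of z.
Next, reading off the gridlines: among the integer gridlines, it crosses the y-axis at y ∈ {-1, 1}; the surface avoids every integer z-axis point in the box; a circular section at z = 1 has radius between 1 and 2.
Finally, together with the visible shape, these determine p as stated.

2*x^2 + 2*y^2 - 3*z^2 - 2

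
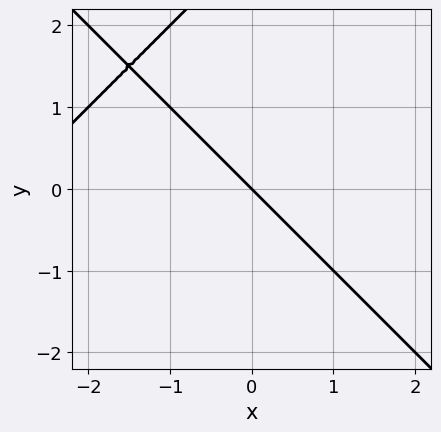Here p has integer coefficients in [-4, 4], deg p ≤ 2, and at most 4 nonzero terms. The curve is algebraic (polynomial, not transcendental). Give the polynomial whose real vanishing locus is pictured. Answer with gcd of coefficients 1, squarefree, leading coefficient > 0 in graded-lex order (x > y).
x^2 - y^2 + 3*x + 3*y

(a) The degree is 2 — a generic line meets the curve in up to 2 points.
(b) Checking where it meets the axes: one x-axis crossing is at x = 0; it meets the y-axis at y = 0 (among the integer gridlines).
(c) Fitting integer coefficients to these (and the overall shape) gives p.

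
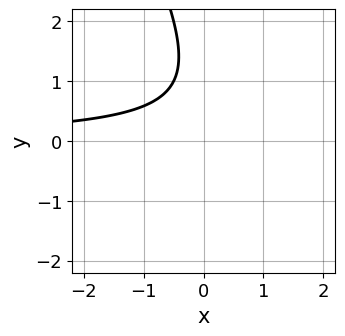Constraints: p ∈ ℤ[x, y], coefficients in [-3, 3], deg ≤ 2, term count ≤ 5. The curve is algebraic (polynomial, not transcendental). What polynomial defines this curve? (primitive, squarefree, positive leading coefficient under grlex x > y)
2*x*y + y^2 - 2*y + 2

First, degree: the shape is more complex than any degree-1 curve, so deg p = 2.
Then, reading off the gridlines: it misses every integer gridline on the y-axis; no x-intercept at any integer in the box.
Finally, matching integer coefficients to the picture gives p.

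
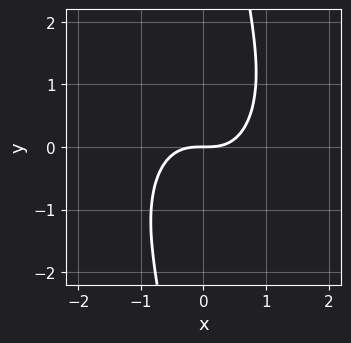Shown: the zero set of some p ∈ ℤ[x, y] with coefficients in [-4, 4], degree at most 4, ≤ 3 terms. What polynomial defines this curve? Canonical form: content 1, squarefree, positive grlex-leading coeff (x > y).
2*x^3 + x*y^2 - 2*y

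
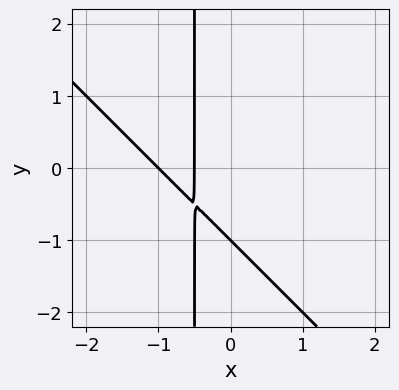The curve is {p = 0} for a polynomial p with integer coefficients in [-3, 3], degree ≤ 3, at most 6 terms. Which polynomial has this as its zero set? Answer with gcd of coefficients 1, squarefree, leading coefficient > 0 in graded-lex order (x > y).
The degree is 2 — the shape is more complex than any degree-1 curve.
Reading off the gridlines: one x-axis crossing is at x = -1; it meets the y-axis at y = -1 (among the integer gridlines).
Putting this together gives p.

2*x^2 + 2*x*y + 3*x + y + 1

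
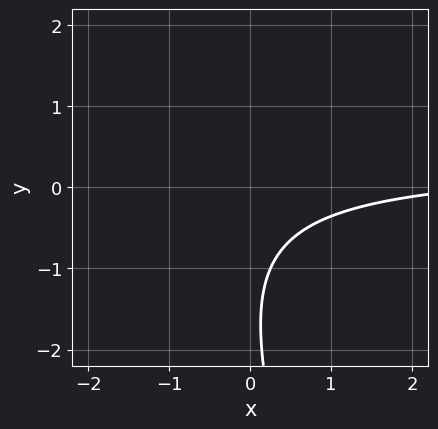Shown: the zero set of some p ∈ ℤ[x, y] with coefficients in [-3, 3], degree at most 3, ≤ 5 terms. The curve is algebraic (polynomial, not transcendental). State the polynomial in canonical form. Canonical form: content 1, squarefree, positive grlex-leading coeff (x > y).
3*x*y + y^2 - x + 3*y + 3

(a) Degree: no degree-1 curve has this shape, so deg p = 2.
(b) From the visible intercepts: it misses every integer gridline on the y-axis; it misses every integer gridline on the x-axis.
(c) These observations pin down the coefficients.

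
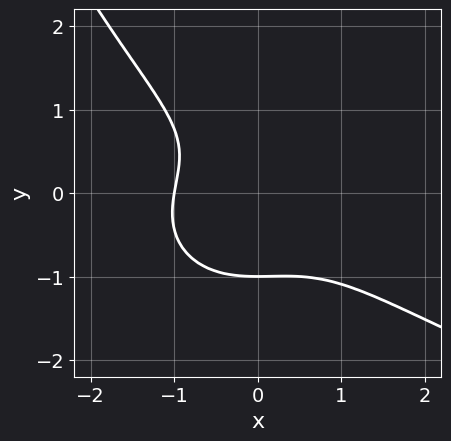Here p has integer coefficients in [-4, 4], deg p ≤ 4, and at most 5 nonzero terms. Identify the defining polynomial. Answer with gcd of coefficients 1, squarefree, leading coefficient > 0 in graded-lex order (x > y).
x^2*y^2 - 2*x^3 - 3*y^3 + y - 2

1. Degree: a generic line meets the curve in up to 4 points, so deg p = 4.
2. From the axis intercepts and sections: it crosses the y-axis at the gridline y = -1; it crosses the x-axis at the gridline x = -1.
3. Matching integer coefficients to the picture gives p.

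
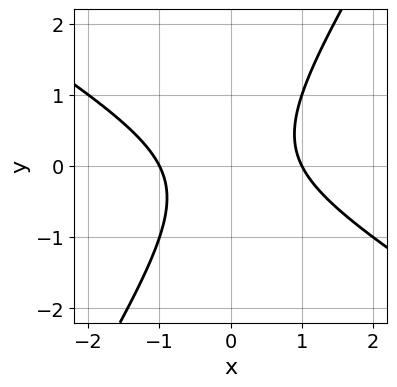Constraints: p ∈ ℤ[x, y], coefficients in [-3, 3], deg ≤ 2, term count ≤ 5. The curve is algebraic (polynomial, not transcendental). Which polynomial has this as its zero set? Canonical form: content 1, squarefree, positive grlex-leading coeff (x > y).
(a) The degree is 2 — a generic line meets the curve in up to 2 points.
(b) Observable constraints: the x-axis gridline crossings are at x ∈ {-1, 1}; the curve avoids every integer y-axis point in the box.
(c) Fitting integer coefficients to these (and the overall shape) gives p.

x^2 + x*y - y^2 - 1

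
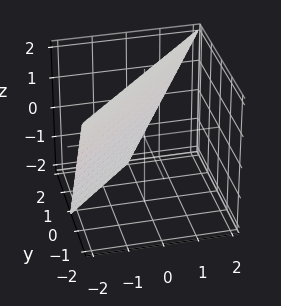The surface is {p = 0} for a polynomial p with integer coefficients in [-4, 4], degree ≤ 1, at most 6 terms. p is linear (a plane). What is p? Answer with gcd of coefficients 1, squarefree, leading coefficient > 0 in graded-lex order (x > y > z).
2*x - 2*y - z + 2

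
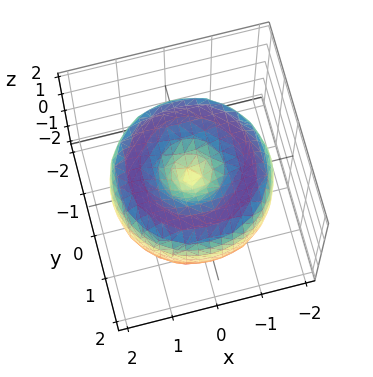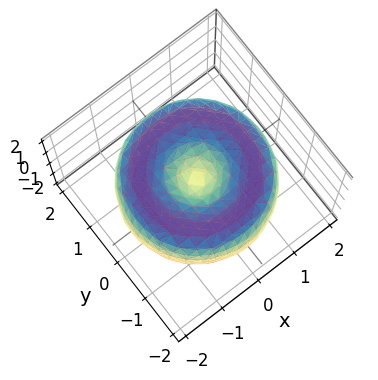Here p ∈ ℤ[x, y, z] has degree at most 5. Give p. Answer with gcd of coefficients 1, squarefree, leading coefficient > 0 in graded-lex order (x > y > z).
First, deg p = 4.
Next, symmetries: the surface is invariant under rotation about z: p = q(x² + y², z).
Next, observable constraints: one z-axis crossing is at z = 0; one x-axis crossing is at x = 0; it meets the y-axis at y = 0 (among the integer gridlines); a circular section at z = 1 has radius exactly 1.
Finally, matching integer coefficients to the picture gives p.

x^4 + 2*x^2*y^2 + y^4 - 3*x^2 - 3*y^2 + 2*z^2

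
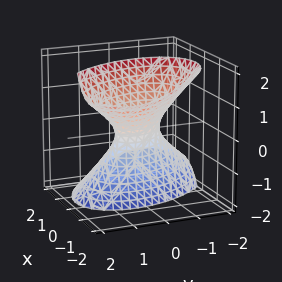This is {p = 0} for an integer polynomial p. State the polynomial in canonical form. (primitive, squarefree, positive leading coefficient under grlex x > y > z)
(a) The degree is 2 — a generic line meets the surface in up to 2 points.
(b) Against the integer gridlines: no z-intercept at any integer in the box.
(c) Matching integer coefficients to the picture gives p.

3*x^2 + 2*x*y + 3*x*z + 2*y^2 - z^2 - 1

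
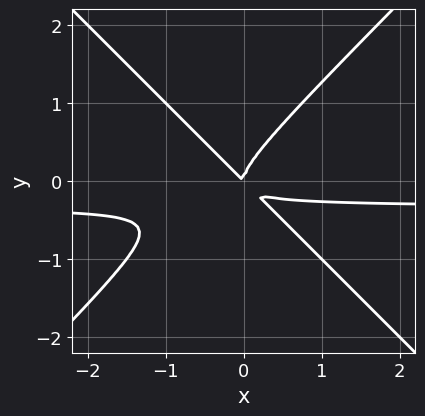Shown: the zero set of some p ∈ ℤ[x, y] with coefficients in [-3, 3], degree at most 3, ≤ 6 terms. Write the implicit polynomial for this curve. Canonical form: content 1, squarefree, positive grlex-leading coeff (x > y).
(a) Degree: no degree-2 curve has this shape, so deg p = 3.
(b) Observable constraints: it crosses the x-axis at the gridline x = 0; it meets the y-axis at y = 0 (among the integer gridlines).
(c) Together with the visible shape, these determine p as stated.

3*x^2*y - 3*y^3 + x^2 + x*y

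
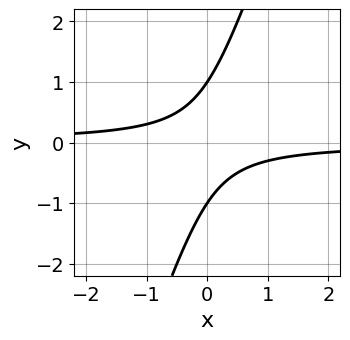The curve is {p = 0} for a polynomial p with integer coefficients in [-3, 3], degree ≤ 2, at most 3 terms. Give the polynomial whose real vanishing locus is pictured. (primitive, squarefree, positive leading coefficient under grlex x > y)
(a) Degree: a generic line meets the curve in up to 2 points, so deg p = 2.
(b) Observable constraints: among the integer gridlines, it crosses the y-axis at y ∈ {-1, 1}; the curve avoids every integer x-axis point in the box.
(c) These observations pin down the coefficients.

3*x*y - y^2 + 1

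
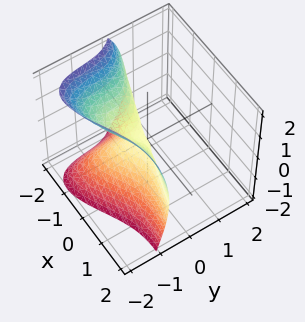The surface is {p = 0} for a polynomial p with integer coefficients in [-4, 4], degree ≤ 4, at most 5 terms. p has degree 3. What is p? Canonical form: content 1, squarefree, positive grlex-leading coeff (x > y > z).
x^3 + 2*x^2*y - 3*x*y^2 + 2*y^3 + 2*z^2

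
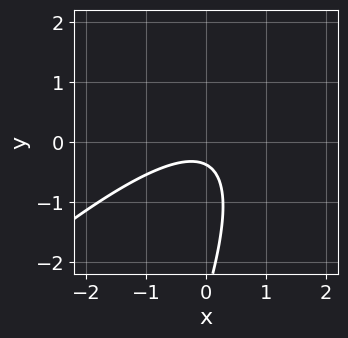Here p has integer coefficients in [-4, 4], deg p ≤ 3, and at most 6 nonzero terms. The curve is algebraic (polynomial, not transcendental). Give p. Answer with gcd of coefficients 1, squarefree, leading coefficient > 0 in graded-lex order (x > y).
2*x^2 - 3*x*y + y^2 + 3*y + 1

deg p = 2. The shape is more complex than any degree-1 curve.
Observable constraints: it misses every integer gridline on the x-axis.
The integer polynomial consistent with all of this is the stated p.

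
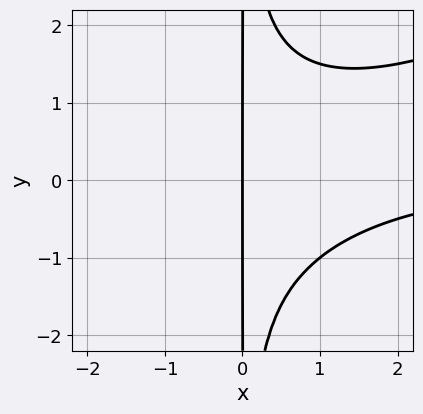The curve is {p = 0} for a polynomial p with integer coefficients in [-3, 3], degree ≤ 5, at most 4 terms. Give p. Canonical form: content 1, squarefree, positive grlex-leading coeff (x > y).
x^3*y - 2*x^2*y^2 + 3*x

(a) Degree: the shape is more complex than any degree-3 curve, so deg p = 4.
(b) From the axis intercepts and sections: it meets the x-axis at x = 0 (among the integer gridlines); every point of the y-axis in the box is on the curve.
(c) Solving for integer coefficients yields p as stated.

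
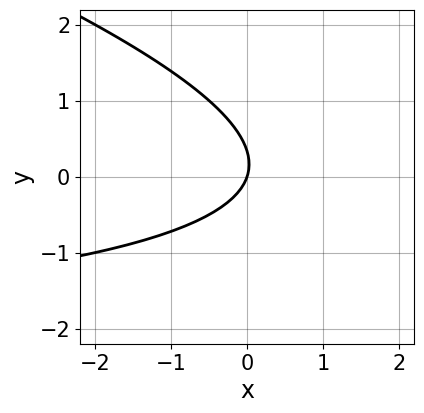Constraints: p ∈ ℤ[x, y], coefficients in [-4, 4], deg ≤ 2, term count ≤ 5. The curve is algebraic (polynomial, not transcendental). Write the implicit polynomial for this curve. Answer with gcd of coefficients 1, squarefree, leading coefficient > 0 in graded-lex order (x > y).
x*y + 3*y^2 + 3*x - y

(a) deg p = 2. A generic line meets the curve in up to 2 points.
(b) From the axis intercepts and sections: it meets the y-axis at y = 0 (among the integer gridlines); it meets the x-axis at x = 0 (among the integer gridlines).
(c) Fitting integer coefficients to these (and the overall shape) gives p.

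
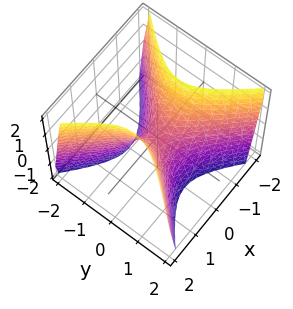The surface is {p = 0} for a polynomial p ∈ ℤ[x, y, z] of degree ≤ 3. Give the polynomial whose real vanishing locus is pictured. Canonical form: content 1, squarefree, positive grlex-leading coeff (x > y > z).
First, degree: a saddle surface; a quadric, so deg p = 2.
Then, symmetries: mirror symmetry x ↦ −x ⇒ only even powers of x; it's symmetric under y → −y, forcing even powers of y.
Then, checking where it meets the axes: it crosses the x-axis at the gridline x = 0; one y-axis crossing is at y = 0; it meets the z-axis at z = 0 (among the integer gridlines).
Finally, fitting integer coefficients to these (and the overall shape) gives p.

2*x^2 - 2*y^2 - z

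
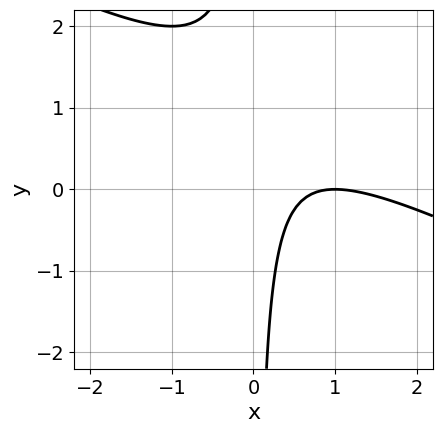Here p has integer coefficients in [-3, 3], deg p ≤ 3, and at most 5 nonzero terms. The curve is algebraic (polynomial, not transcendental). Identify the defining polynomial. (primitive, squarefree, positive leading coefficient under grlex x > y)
x^2 + 2*x*y - 2*x + 1

First, deg p = 2.
Next, from the visible intercepts: the curve avoids every integer y-axis point in the box; it meets the x-axis at x = 1 (among the integer gridlines).
Finally, solving for integer coefficients yields p as stated.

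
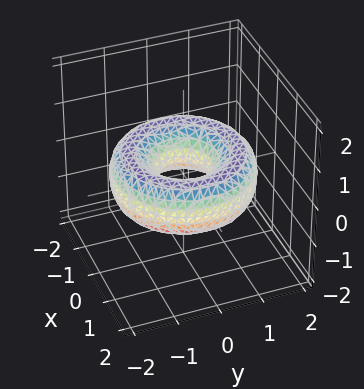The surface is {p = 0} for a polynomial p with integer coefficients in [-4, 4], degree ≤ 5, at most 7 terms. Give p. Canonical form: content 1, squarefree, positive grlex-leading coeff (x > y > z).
x^4 + 2*x^2*y^2 + y^4 - 3*x^2 - 3*y^2 + 3*z^2 + 1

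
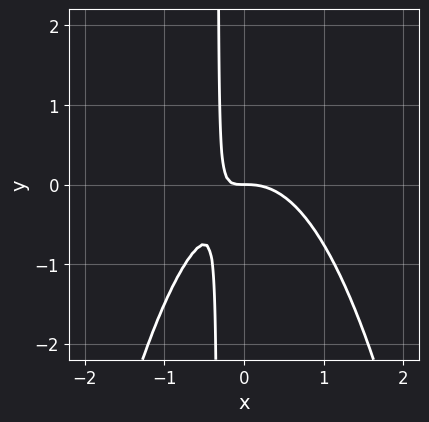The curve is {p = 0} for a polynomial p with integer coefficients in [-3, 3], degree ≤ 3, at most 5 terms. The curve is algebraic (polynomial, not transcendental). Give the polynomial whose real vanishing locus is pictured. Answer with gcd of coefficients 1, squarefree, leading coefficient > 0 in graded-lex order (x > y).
(a) The degree is 3 — a generic line meets the curve in up to 3 points.
(b) Checking where it meets the axes: it crosses the y-axis at the gridline y = 0; it meets the x-axis at x = 0 (among the integer gridlines).
(c) Together with the visible shape, these determine p as stated.

3*x^3 + 3*x*y + y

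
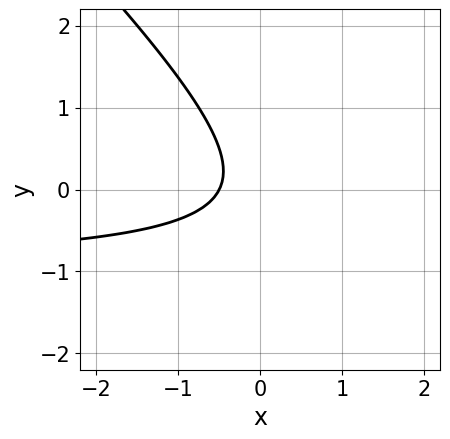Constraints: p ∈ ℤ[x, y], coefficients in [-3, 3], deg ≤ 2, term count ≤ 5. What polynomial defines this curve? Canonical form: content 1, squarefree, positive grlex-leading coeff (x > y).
2*x*y + 2*y^2 + 2*x + 1

1. The degree is 2 — the shape is more complex than any degree-1 curve.
2. Checking where it meets the axes: no y-intercept at any integer in the box.
3. Together with the visible shape, these determine p as stated.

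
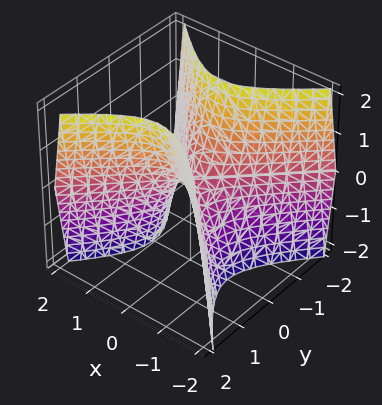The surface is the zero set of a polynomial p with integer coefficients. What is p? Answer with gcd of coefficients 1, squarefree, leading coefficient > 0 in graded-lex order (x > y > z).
2*x^2 - 2*y^2 + z

(a) Degree: a hyperbolic paraboloid; a quadric, so deg p = 2.
(b) Symmetries: the y ↦ −y reflection is a symmetry, so y appears only in even powers; it's symmetric under x → −x, forcing even powers of x.
(c) Reading off the gridlines: it meets the z-axis at z = 0 (among the integer gridlines); one x-axis crossing is at x = 0; one y-axis crossing is at y = 0.
(d) Matching integer coefficients to the picture gives p.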